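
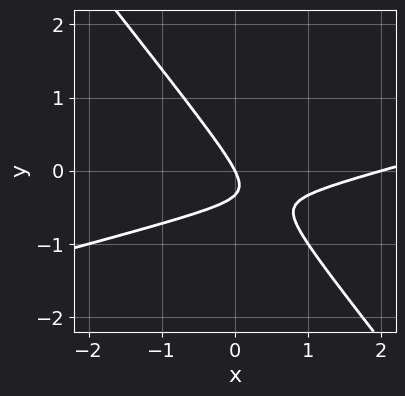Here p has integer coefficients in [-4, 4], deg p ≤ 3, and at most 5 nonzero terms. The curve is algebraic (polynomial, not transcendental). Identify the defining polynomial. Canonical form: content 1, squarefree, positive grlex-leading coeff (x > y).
x^2 - 3*x*y - 3*y^2 - 2*x - y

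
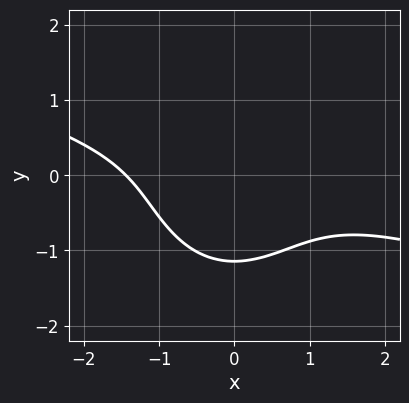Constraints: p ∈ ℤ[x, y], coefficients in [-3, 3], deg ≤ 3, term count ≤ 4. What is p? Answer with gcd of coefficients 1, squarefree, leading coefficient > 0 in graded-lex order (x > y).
x^3 + 3*x^2*y + 2*y^3 + 3

1. The degree is 3 — the shape is more complex than any degree-2 curve.
2. Putting this together gives p.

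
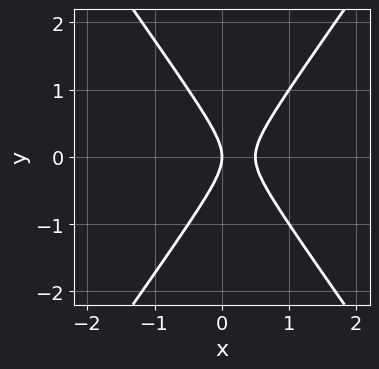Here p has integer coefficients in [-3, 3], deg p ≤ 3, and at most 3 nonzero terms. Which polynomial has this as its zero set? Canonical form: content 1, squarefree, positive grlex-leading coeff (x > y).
The degree is 2 — the shape is more complex than any degree-1 curve.
Symmetries: it's symmetric under y → −y, forcing even powers of y.
Observable constraints: it meets the x-axis at x = 0 (among the integer gridlines); it crosses the y-axis at the gridline y = 0.
Putting this together gives p.

2*x^2 - y^2 - x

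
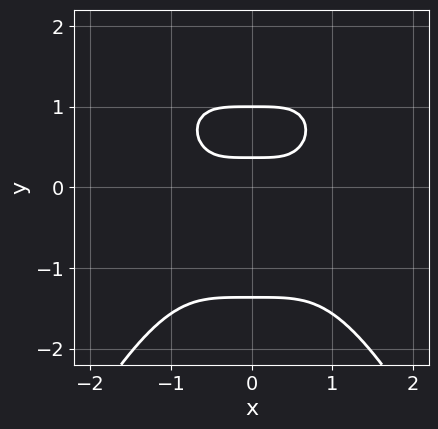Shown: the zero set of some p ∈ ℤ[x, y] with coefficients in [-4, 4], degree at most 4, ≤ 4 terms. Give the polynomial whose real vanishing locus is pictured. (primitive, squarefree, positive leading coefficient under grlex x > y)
2*x^4 + 2*y^3 - 3*y + 1

1. Degree: a generic line meets the curve in up to 4 points, so deg p = 4.
2. Symmetries: mirror symmetry x ↦ −x ⇒ only even powers of x.
3. Reading off the gridlines: the curve avoids every integer x-axis point in the box; it crosses the y-axis at the gridline y = 1.
4. The integer polynomial consistent with all of this is the stated p.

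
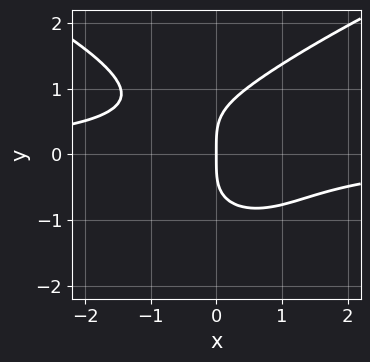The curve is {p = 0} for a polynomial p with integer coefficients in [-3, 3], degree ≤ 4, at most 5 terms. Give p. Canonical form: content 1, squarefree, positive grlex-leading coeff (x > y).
(a) Degree: the shape is more complex than any degree-3 curve, so deg p = 4.
(b) Checking where it meets the axes: one x-axis crossing is at x = 0; it meets the y-axis at y = 0 (among the integer gridlines).
(c) The integer polynomial consistent with all of this is the stated p.

2*y^4 - 3*x^2*y - 3*x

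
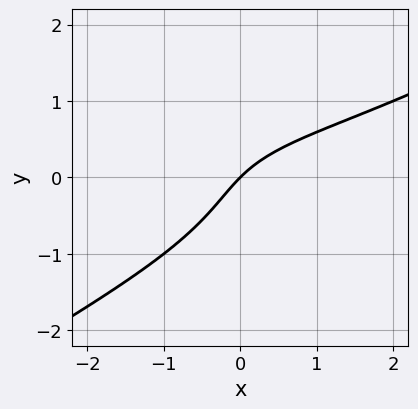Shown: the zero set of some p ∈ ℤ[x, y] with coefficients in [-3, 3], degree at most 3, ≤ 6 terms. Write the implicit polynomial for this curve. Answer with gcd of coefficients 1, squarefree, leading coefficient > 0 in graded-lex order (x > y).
deg p = 3.
From the visible intercepts: it meets the x-axis at x = 0 (among the integer gridlines); it crosses the y-axis at the gridline y = 0.
Putting this together gives p.

x^2*y - 3*y^3 - 2*x*y + 3*x - 3*y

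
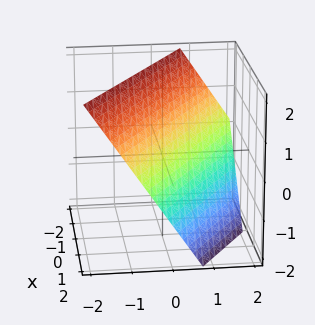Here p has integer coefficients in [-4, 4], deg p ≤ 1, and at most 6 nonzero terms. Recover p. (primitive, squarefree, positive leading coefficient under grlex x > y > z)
2*x + 3*y + 2*z - 2

deg p = 1.
From the axis intercepts and sections: it meets the x-axis at x = 1 (among the integer gridlines); it crosses the z-axis at the gridline z = 1.
These observations pin down the coefficients.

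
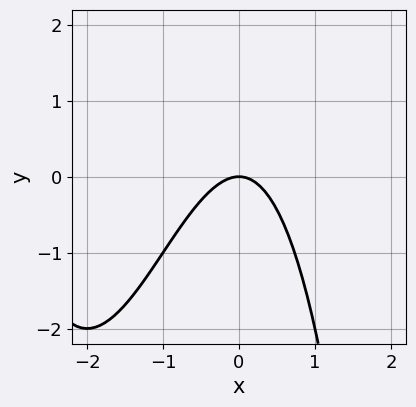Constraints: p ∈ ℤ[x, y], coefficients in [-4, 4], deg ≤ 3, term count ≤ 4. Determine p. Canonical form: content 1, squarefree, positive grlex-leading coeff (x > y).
deg p = 3. No degree-2 curve has this shape.
Against the integer gridlines: one x-axis crossing is at x = 0; one y-axis crossing is at y = 0.
Putting this together gives p.

x^3 + 3*x^2 + 2*y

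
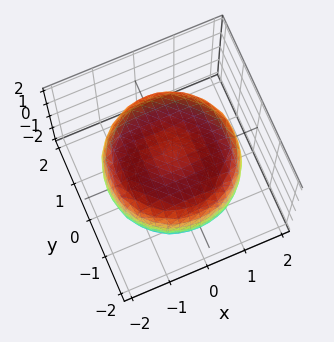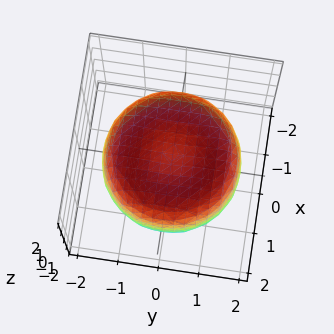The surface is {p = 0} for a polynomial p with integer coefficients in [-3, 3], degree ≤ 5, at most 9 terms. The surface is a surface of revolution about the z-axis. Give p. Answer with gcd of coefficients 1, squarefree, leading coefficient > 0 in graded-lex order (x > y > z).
x^4 + 2*x^2*y^2 + y^4 - 2*x^2 - 2*y^2 + 2*z^2 - 2

The degree is 4 — no degree-3 surface has this shape.
By symmetry, the z-axis is an axis of rotation, so x and y enter only as x² + y².
Against the integer gridlines: a circular section at z = 1 has radius between 1 and 2; the z-axis gridline crossings are at z ∈ {-1, 1}.
Matching integer coefficients to the picture gives p.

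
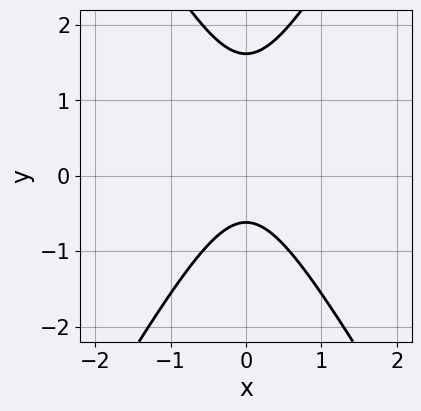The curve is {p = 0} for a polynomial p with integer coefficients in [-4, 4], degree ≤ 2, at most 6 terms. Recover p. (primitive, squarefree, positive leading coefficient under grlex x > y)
3*x^2 - y^2 + y + 1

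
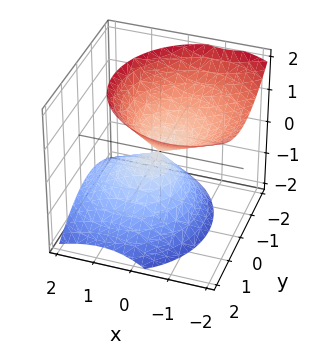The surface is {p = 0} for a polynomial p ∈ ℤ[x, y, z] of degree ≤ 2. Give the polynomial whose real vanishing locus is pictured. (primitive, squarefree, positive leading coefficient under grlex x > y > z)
There are 2 components. Treating them together as one polynomial.
Degree: no degree-1 surface has this shape, so deg p = 2.
From the axis intercepts and sections: it crosses the y-axis at the gridline y = 0; it crosses the x-axis at the gridline x = 0.
Matching integer coefficients to the picture gives p.

x^2 + x*z + y^2 - z^2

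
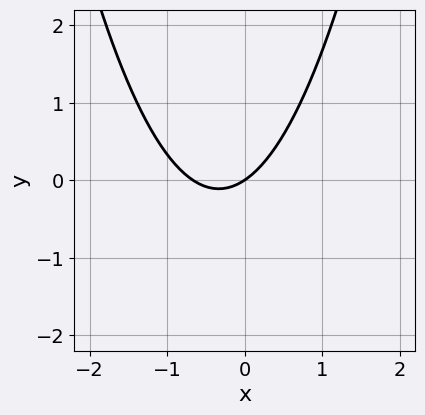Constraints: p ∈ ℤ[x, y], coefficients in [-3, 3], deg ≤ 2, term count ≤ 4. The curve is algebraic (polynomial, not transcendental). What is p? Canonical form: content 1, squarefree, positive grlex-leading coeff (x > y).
3*x^2 + 2*x - 3*y

First, deg p = 2.
Then, from the visible intercepts: it crosses the x-axis at the gridline x = 0; one y-axis crossing is at y = 0.
Finally, solving for integer coefficients yields p as stated.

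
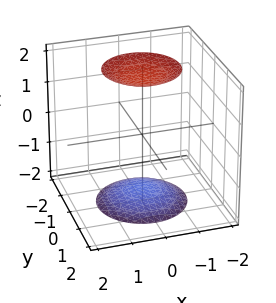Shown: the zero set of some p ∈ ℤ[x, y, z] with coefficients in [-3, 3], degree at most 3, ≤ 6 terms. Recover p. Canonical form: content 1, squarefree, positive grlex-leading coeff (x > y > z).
x^2 + y^2 - z^2 + 3

I count 2 distinct pieces. They look like related sheets of one shape, so recover p as a whole.
The degree is 2 — two sheets facing apart; a quadric.
Symmetries: the z-axis is an axis of rotation, so x and y enter only as x² + y²; it's symmetric under z → −z, forcing even powers of z.
Observable constraints: a circular section at z = 2 has radius exactly 1; the surface avoids every integer x-axis point in the box; it misses every integer gridline on the y-axis.
Together with the visible shape, these determine p as stated.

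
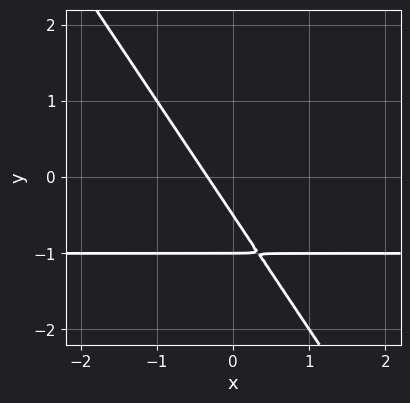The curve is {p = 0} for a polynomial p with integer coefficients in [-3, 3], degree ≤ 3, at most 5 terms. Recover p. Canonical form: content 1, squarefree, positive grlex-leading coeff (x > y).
3*x*y + 2*y^2 + 3*x + 3*y + 1

1. Degree: the shape is more complex than any degree-1 curve, so deg p = 2.
2. Observable constraints: one y-axis crossing is at y = -1.
3. Matching integer coefficients to the picture gives p.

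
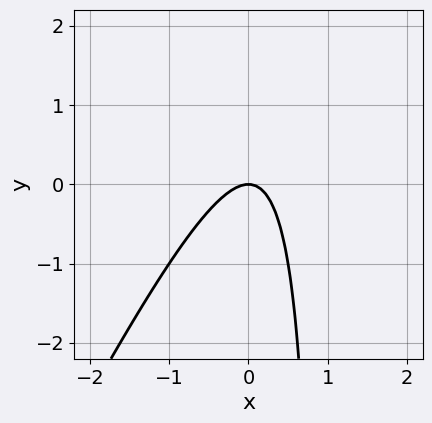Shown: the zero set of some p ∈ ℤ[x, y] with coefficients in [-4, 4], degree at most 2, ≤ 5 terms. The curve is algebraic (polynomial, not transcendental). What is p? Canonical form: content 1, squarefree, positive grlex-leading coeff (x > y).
1. The degree is 2 — a generic line meets the curve in up to 2 points.
2. From the axis intercepts and sections: one x-axis crossing is at x = 0; one y-axis crossing is at y = 0.
3. Solving for integer coefficients yields p as stated.

2*x^2 - x*y + y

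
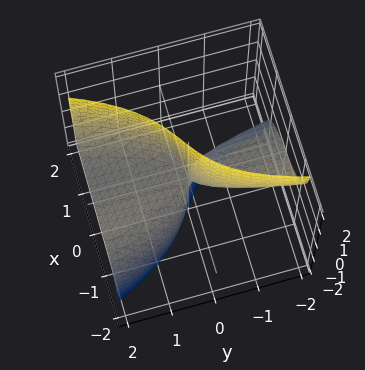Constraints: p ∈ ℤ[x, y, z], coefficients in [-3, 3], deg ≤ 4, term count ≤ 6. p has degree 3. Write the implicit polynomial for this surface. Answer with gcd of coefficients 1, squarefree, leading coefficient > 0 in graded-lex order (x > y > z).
2*x^3 + x*z^2 - x*y - 3*y*z

1. Degree: the shape is more complex than any degree-2 surface, so deg p = 3.
2. From the axis intercepts and sections: one x-axis crossing is at x = 0; every point of the z-axis in the box is on the surface.
3. Solving for integer coefficients yields p as stated. Check: (0, 2, 0) on the y-axis lies on the surface, and p(0, 2, 0) = 0. ✓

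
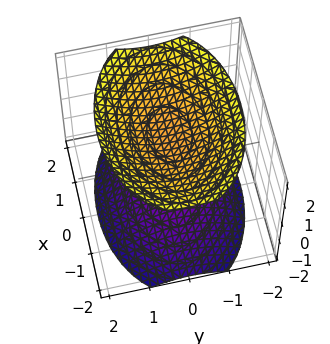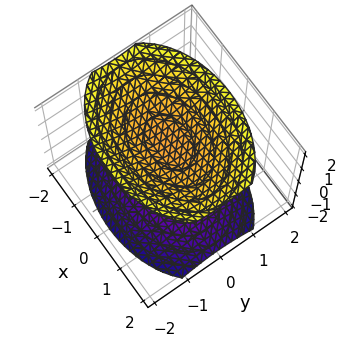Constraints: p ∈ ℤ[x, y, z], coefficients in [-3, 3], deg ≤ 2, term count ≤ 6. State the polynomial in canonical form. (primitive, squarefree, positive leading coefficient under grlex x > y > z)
x^2 + 2*y^2 - 2*z^2 + 3

1. I count 2 distinct pieces. They look like related sheets of one shape, so recover p as a whole.
2. Degree: two separate bowl-shaped sheets opening away from each other; a quadric, so deg p = 2.
3. Symmetries: the z ↦ −z reflection is a symmetry, so z appears only in even powers; the y ↦ −y reflection is a symmetry, so y appears only in even powers; mirror symmetry x ↦ −x ⇒ only even powers of x.
4. From the axis intercepts and sections: the surface avoids every integer y-axis point in the box; no x-intercept at any integer in the box.
5. Together with the visible shape, these determine p as stated.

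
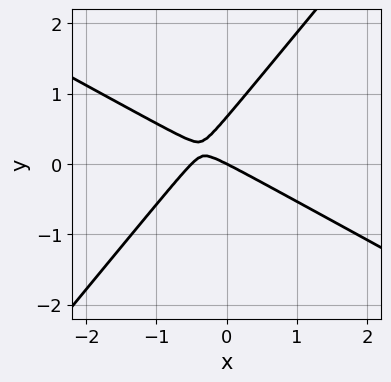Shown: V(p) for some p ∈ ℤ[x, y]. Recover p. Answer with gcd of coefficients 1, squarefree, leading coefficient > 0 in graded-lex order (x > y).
2*x^2 + 2*x*y - 3*y^2 + x + 2*y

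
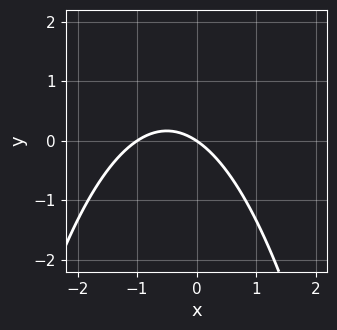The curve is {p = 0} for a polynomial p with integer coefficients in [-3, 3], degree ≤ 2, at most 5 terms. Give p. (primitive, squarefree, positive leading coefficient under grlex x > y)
deg p = 2.
Observable constraints: among the integer gridlines, it crosses the x-axis at x ∈ {-1, 0}; it meets the y-axis at y = 0 (among the integer gridlines).
Solving for integer coefficients yields p as stated.

2*x^2 + 2*x + 3*y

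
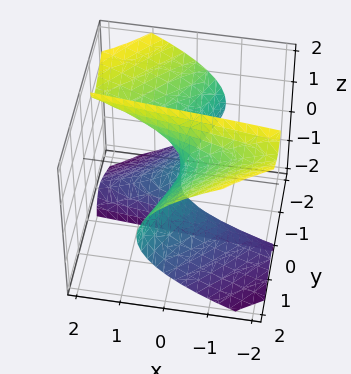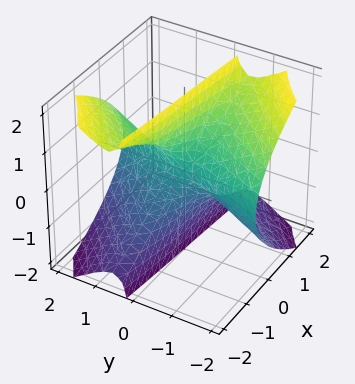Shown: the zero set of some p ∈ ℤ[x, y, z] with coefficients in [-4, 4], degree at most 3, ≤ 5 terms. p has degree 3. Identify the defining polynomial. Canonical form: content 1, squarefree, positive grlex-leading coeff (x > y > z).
1. deg p = 3.
2. From the axis intercepts and sections: the visible z-axis segment lies entirely on the surface; it crosses the y-axis at the gridline y = 0; one x-axis crossing is at x = 0.
3. These observations pin down the coefficients.

3*x*y^2 - y^3 + 3*y*z^2 + x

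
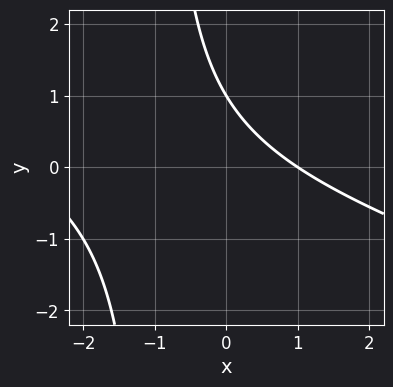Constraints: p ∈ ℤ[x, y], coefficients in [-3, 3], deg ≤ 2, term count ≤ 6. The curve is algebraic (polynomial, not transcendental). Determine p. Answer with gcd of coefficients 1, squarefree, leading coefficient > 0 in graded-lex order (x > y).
x^2 + 3*x*y + 2*x + 3*y - 3

1. deg p = 2. A generic line meets the curve in up to 2 points.
2. Against the integer gridlines: one x-axis crossing is at x = 1; it meets the y-axis at y = 1 (among the integer gridlines).
3. Solving for integer coefficients yields p as stated.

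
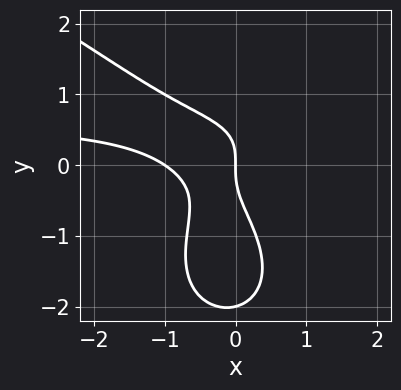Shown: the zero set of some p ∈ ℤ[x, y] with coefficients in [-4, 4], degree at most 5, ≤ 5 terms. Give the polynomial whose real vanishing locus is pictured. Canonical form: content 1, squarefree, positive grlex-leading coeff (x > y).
y^4 - 3*x^2*y + 2*y^3 + 2*x^2 + 2*x

First, the degree is 4 — the shape is more complex than any degree-3 curve.
Then, checking where it meets the axes: the x-axis gridline crossings are at x ∈ {-1, 0}; the y-axis gridline crossings are at y ∈ {-2, 0}.
Finally, these observations pin down the coefficients.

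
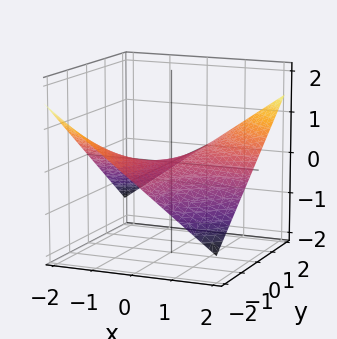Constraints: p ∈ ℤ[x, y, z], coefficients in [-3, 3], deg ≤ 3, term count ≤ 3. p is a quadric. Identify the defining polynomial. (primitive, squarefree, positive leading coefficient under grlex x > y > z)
x*y - 3*z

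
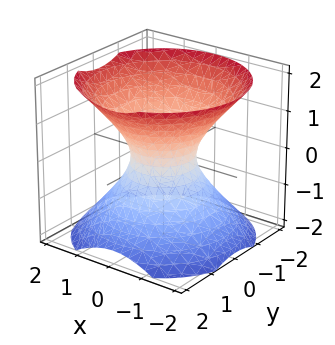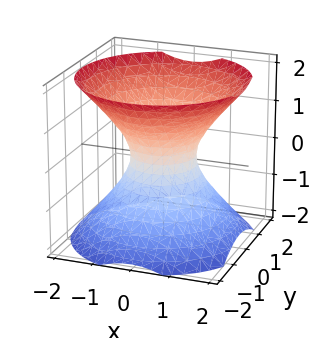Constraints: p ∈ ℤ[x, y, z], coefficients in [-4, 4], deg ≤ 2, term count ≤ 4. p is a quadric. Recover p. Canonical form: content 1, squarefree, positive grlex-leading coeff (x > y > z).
3*x^2 + 3*y^2 - 3*z^2 - 2

The degree is 2 — an hourglass — one-sheet hyperboloid; a quadric.
Symmetries: the surface is invariant under rotation about z: p = q(x² + y², z); mirror symmetry z ↦ −z ⇒ only even powers of z.
From the axis intercepts and sections: a circular section at z = 1 has radius between 1 and 2; it misses every integer gridline on the z-axis.
These observations pin down the coefficients.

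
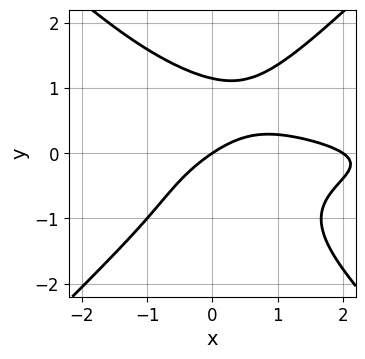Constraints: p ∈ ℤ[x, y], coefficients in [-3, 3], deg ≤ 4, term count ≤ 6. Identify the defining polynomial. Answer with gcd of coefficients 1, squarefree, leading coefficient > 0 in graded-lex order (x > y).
2*x^2*y^2 - 2*y^4 + x^2 - 2*x + 3*y

Degree: a generic line meets the curve in up to 4 points, so deg p = 4.
Checking where it meets the axes: it meets the y-axis at y = 0 (among the integer gridlines); the x-axis gridline crossings are at x ∈ {0, 2}.
Assembling these constraints gives the stated polynomial.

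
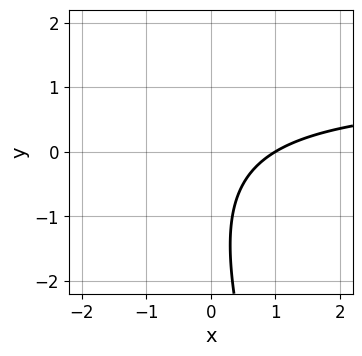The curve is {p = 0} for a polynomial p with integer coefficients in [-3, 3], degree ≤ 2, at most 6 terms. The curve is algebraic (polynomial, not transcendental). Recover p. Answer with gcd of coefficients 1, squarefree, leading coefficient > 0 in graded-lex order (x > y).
3*x*y + y^2 - 3*x + 2*y + 3

First, degree: no degree-1 curve has this shape, so deg p = 2.
Then, checking where it meets the axes: it meets the x-axis at x = 1 (among the integer gridlines); the curve avoids every integer y-axis point in the box.
Finally, matching integer coefficients to the picture gives p.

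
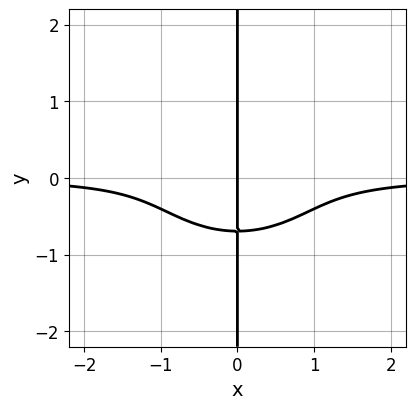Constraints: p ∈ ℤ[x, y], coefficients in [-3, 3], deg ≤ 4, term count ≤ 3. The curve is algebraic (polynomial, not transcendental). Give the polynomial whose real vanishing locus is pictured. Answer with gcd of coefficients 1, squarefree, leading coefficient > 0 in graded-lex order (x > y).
2*x^3*y + 3*x*y^3 + x

1. The degree is 4 — a generic line meets the curve in up to 4 points.
2. From the axis intercepts and sections: one x-axis crossing is at x = 0; the visible y-axis segment lies entirely on the curve.
3. These observations pin down the coefficients.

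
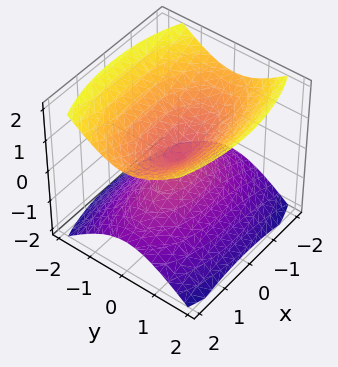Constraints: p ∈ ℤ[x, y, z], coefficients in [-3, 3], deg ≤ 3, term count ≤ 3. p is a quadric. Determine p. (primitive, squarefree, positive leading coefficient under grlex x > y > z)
x^2 + 3*y^2 - 3*z^2

First, there are 2 components. They look like related sheets of one shape, so recover p as a whole.
Next, deg p = 2. Two nappes meeting at a single point; a quadric.
Next, symmetries: mirror symmetry y ↦ −y ⇒ only even powers of y; the z ↦ −z reflection is a symmetry, so z appears only in even powers; mirror symmetry x ↦ −x ⇒ only even powers of x.
Then, checking where it meets the axes: it crosses the x-axis at the gridline x = 0; it meets the y-axis at y = 0 (among the integer gridlines); it meets the z-axis at z = 0 (among the integer gridlines).
Finally, the integer polynomial consistent with all of this is the stated p.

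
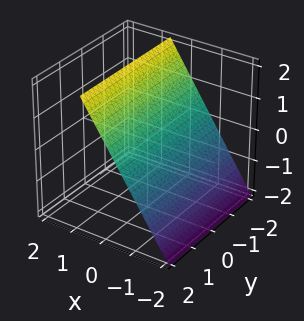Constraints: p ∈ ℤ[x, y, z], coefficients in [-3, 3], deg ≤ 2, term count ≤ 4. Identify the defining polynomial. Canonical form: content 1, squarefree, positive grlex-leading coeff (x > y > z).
(a) deg p = 1. Every cross-section is a straight line — this is a plane.
(b) Reading off the gridlines: no y-intercept at any integer in the box; one z-axis crossing is at z = 1.
(c) These observations pin down the coefficients.

3*x - 2*z + 2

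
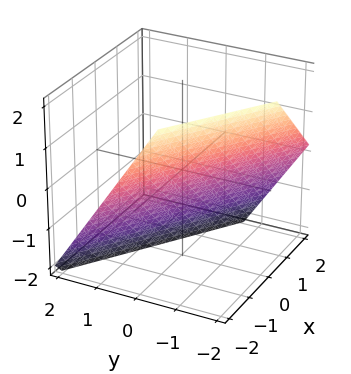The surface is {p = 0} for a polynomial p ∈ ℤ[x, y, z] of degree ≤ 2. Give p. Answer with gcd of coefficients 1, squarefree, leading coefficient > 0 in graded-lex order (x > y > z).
2*x + 3*y + 2*z + 2

(a) The degree is 1 — the surface is flat (a plane).
(b) Against the integer gridlines: one z-axis crossing is at z = -1; one x-axis crossing is at x = -1.
(c) Putting this together gives p.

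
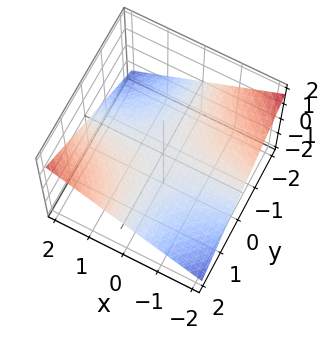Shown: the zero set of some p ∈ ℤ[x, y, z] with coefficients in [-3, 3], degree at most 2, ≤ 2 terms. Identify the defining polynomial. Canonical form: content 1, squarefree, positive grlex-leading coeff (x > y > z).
First, the degree is 2 — a hyperbolic paraboloid; a quadric.
Then, from the visible intercepts: every point of the x-axis in the box is on the surface; one z-axis crossing is at z = 0; every point of the y-axis in the box is on the surface.
Finally, fitting integer coefficients to these (and the overall shape) gives p.

x*y - 3*z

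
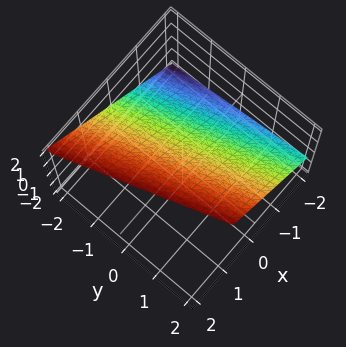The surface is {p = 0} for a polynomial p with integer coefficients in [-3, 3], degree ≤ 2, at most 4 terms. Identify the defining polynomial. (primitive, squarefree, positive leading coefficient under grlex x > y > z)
3*x + y - 3*z + 2

Degree: the surface is flat (a plane), so deg p = 1.
Reading off the gridlines: one y-axis crossing is at y = -2.
These observations pin down the coefficients.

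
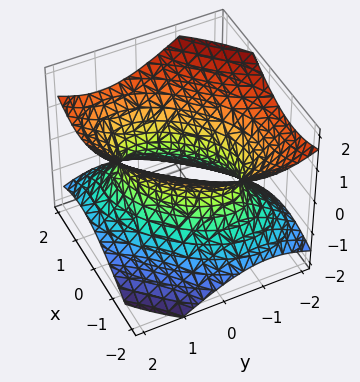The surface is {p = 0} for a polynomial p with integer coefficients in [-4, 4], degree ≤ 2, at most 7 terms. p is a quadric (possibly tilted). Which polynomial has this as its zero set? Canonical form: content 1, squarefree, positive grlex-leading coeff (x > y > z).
1. The degree is 2 — no degree-1 surface has this shape.
2. Reading off the gridlines: among the integer gridlines, it crosses the x-axis at x ∈ {-1, 1}; among the integer gridlines, it crosses the y-axis at y ∈ {-1, 1}; it misses every integer gridline on the z-axis.
3. Assembling these constraints gives the stated polynomial.

2*x^2 - 2*x*y + 2*y^2 - 3*z^2 - 2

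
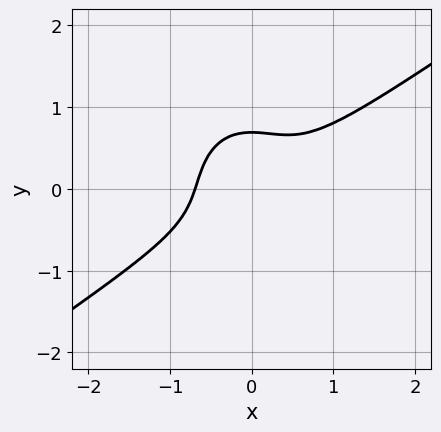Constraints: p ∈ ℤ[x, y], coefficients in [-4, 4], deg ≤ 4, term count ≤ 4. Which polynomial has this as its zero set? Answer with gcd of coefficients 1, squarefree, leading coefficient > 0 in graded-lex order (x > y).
3*x^3 - 3*x^2*y - 3*y^3 + 1

(a) Degree: no degree-2 curve has this shape, so deg p = 3.
(b) Solving for integer coefficients yields p as stated.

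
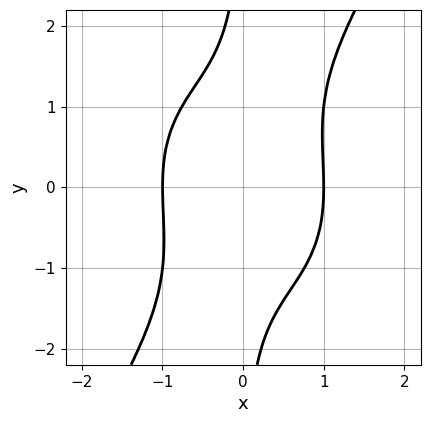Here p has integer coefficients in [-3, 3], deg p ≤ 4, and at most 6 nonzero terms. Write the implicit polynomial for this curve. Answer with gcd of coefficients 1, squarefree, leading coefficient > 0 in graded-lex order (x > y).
Degree: the shape is more complex than any degree-3 curve, so deg p = 4.
Observable constraints: no y-intercept at any integer in the box; among the integer gridlines, it crosses the x-axis at x ∈ {-1, 1}.
Fitting integer coefficients to these (and the overall shape) gives p.

2*x^4 + x^2*y^2 - x*y^3 - 2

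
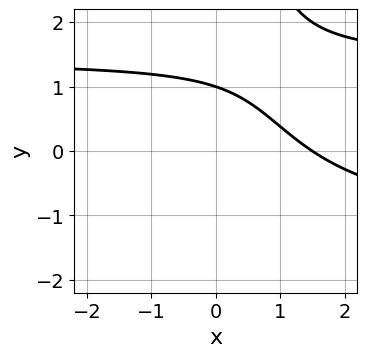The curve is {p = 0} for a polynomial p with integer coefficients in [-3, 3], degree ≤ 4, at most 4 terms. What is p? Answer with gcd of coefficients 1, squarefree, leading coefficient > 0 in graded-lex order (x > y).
(a) Degree: the shape is more complex than any degree-2 curve, so deg p = 3.
(b) Observable constraints: it crosses the y-axis at the gridline y = 1.
(c) Putting this together gives p.

x*y^2 - 2*x - 3*y + 3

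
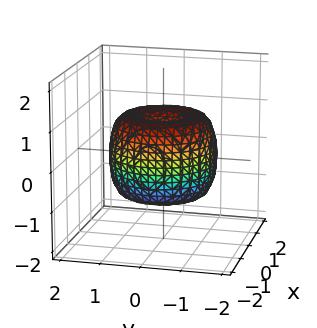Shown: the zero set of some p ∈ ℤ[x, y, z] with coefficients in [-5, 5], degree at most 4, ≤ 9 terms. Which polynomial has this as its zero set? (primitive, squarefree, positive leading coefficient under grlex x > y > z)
1. The degree is 4 — a generic line meets the surface in up to 4 points.
2. Symmetries: rotational symmetry about the z-axis ⇒ p depends on x, y only through x² + y².
3. Checking where it meets the axes: a circular section at z = 1 has radius between 0 and 1.
4. Putting this together gives p.

2*x^4 + 4*x^2*y^2 + 2*y^4 - 3*x^2 - 3*y^2 + 2*z^2 - 1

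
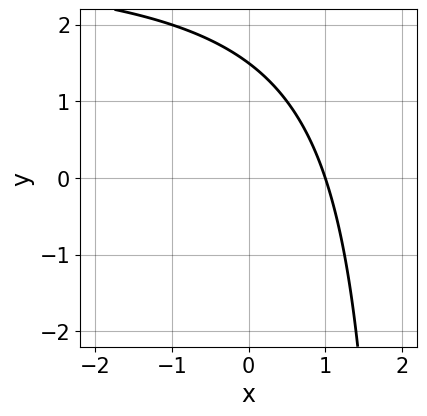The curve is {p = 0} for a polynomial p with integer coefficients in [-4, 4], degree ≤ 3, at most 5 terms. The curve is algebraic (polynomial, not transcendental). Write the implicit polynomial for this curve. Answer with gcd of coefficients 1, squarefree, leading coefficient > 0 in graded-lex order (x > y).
deg p = 2. No degree-1 curve has this shape.
Observable constraints: it meets the x-axis at x = 1 (among the integer gridlines).
The integer polynomial consistent with all of this is the stated p.

x*y - 3*x - 2*y + 3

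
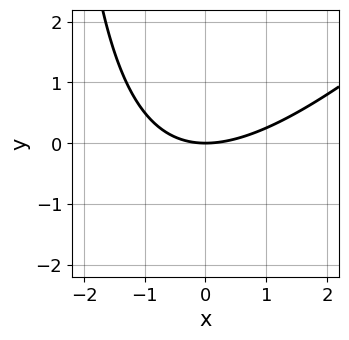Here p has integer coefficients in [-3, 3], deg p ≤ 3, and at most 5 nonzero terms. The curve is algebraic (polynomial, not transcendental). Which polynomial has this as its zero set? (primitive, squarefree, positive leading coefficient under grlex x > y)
x^2 - x*y - 3*y

First, degree: the shape is more complex than any degree-1 curve, so deg p = 2.
Next, from the visible intercepts: it meets the x-axis at x = 0 (among the integer gridlines); it meets the y-axis at y = 0 (among the integer gridlines).
Finally, together with the visible shape, these determine p as stated.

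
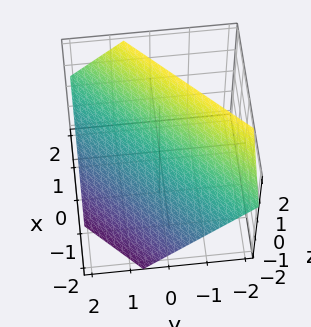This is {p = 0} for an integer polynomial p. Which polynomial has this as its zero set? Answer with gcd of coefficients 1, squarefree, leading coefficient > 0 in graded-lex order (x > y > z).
3*x - 3*y - 3*z + 2

The degree is 1 — every cross-section is a straight line — this is a plane.
Putting this together gives p.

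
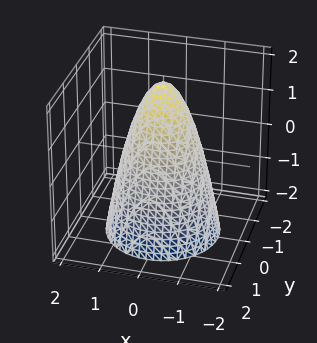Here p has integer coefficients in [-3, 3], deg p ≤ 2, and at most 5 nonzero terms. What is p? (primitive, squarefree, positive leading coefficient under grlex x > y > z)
Degree: the shape is more complex than any degree-1 surface, so deg p = 2.
Symmetry: the surface is invariant under rotation about z: p = q(x² + y², z).
From the axis intercepts and sections: among the integer gridlines, it crosses the x-axis at x ∈ {-1, 1}; among the integer gridlines, it crosses the y-axis at y ∈ {-1, 1}; a circular section at z = -1 has radius between 1 and 2.
Matching integer coefficients to the picture gives p. Check: (0, 0, 2) on the z-axis lies on the surface, and p(0, 0, 2) = 0. ✓

2*x^2 + 2*y^2 + z - 2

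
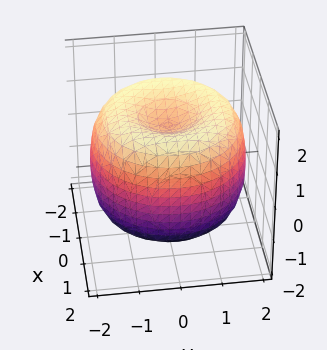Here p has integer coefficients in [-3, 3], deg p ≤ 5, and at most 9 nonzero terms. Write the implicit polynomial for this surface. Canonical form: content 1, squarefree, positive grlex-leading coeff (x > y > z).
First, the degree is 4 — the shape is more complex than any degree-3 surface.
Then, symmetry: every cross-section ⟂ z is a circle, so x, y appear only via x² + y².
Next, from the visible intercepts: the z-axis gridline crossings are at z ∈ {-1, 1}; a circular section at z = -1 has radius between 1 and 2.
Finally, putting this together gives p.

x^4 + 2*x^2*y^2 + y^4 - 3*x^2 - 3*y^2 + 2*z^2 - 2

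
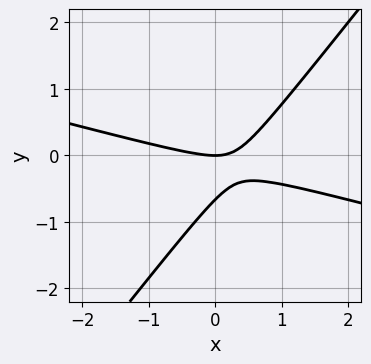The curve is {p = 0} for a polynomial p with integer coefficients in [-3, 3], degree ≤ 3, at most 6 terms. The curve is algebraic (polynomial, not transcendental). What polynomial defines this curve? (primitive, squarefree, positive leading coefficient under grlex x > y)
First, the degree is 2 — a generic line meets the curve in up to 2 points.
Then, checking where it meets the axes: one y-axis crossing is at y = 0; one x-axis crossing is at x = 0.
Finally, putting this together gives p.

x^2 + 3*x*y - 3*y^2 - 2*y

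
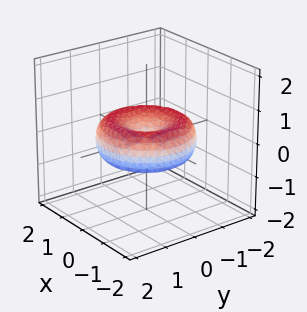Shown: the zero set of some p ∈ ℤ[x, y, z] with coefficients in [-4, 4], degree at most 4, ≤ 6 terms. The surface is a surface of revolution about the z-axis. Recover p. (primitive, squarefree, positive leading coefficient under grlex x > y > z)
x^4 + 2*x^2*y^2 + y^4 - 2*x^2 - 2*y^2 + 3*z^2

(a) deg p = 4.
(b) Symmetry: the surface is invariant under rotation about z: p = q(x² + y², z).
(c) Checking where it meets the axes: it crosses the y-axis at the gridline y = 0; a circular section at z = 0 has radius between 1 and 2.
(d) Solving for integer coefficients yields p as stated.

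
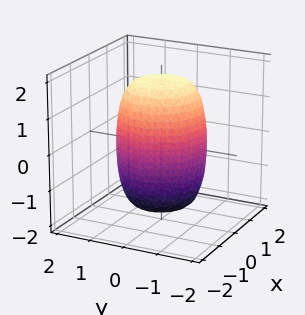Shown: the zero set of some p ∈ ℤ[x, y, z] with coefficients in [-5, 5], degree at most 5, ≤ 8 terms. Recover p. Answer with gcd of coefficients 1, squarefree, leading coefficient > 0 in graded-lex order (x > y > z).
2*x^4 + 4*x^2*y^2 + 2*y^4 - x^2 - y^2 + z^2 - 3

(a) The degree is 4 — a generic line meets the surface in up to 4 points.
(b) Symmetry: the z-axis is an axis of rotation, so x and y enter only as x² + y².
(c) From the axis intercepts and sections: a circular section at z = 1 has radius between 1 and 2.
(d) Putting this together gives p.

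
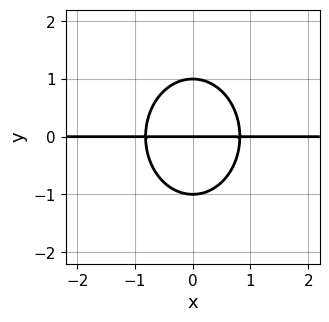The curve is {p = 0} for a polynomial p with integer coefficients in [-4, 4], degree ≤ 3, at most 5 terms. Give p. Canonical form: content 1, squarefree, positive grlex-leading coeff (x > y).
3*x^2*y + 2*y^3 - 2*y

1. Degree: the shape is more complex than any degree-2 curve, so deg p = 3.
2. Symmetries: the x ↦ −x reflection is a symmetry, so x appears only in even powers.
3. Checking where it meets the axes: among the integer gridlines, it crosses the y-axis at y ∈ {-1, 0, 1}; every point of the x-axis in the box is on the curve.
4. Solving for integer coefficients yields p as stated.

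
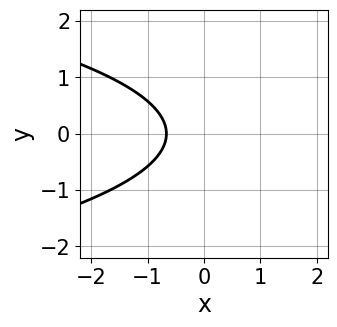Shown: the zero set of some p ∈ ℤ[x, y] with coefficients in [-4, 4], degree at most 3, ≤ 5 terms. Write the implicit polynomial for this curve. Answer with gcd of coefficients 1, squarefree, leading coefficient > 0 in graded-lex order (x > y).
1. deg p = 2. No degree-1 curve has this shape.
2. Symmetries: mirror symmetry y ↦ −y ⇒ only even powers of y.
3. Reading off the gridlines: no y-intercept at any integer in the box.
4. Assembling these constraints gives the stated polynomial.

3*y^2 + 3*x + 2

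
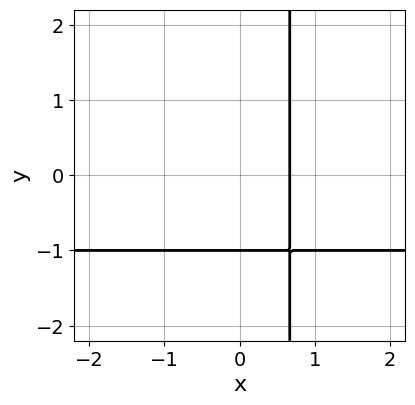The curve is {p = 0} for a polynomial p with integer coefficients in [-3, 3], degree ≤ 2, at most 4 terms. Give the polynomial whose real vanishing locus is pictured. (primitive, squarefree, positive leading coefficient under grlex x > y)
3*x*y + 3*x - 2*y - 2

First, the degree is 2 — no degree-1 curve has this shape.
Then, against the integer gridlines: it crosses the y-axis at the gridline y = -1.
Finally, matching integer coefficients to the picture gives p.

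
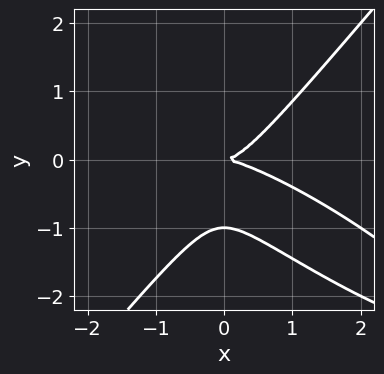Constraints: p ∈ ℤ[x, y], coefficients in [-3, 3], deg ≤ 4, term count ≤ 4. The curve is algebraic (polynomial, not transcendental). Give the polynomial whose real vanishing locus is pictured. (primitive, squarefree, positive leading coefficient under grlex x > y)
x^3 + 2*x^2*y - 2*y^3 - 2*y^2

(a) deg p = 3.
(b) Against the integer gridlines: among the integer gridlines, it crosses the y-axis at y ∈ {-1, 0}; one x-axis crossing is at x = 0.
(c) Solving for integer coefficients yields p as stated.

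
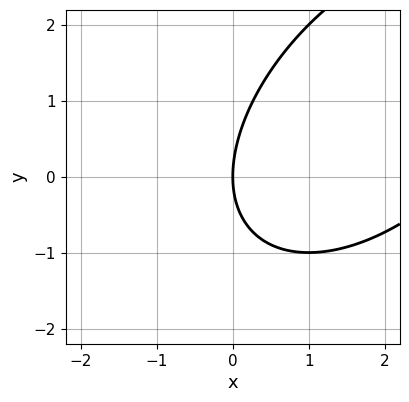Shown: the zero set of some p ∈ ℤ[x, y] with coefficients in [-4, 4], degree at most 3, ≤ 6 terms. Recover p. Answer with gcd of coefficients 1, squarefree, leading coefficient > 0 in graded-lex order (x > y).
deg p = 2. The shape is more complex than any degree-1 curve.
Against the integer gridlines: it meets the x-axis at x = 0 (among the integer gridlines); it crosses the y-axis at the gridline y = 0.
Matching integer coefficients to the picture gives p.

x^2 - x*y + y^2 - 3*x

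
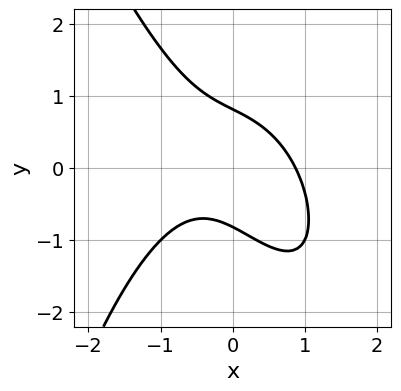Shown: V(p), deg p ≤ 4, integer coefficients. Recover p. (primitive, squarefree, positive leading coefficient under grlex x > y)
3*x^3 + x^2*y + 3*x*y + 3*y^2 - 2

(a) Degree: a generic line meets the curve in up to 3 points, so deg p = 3.
(b) Matching integer coefficients to the picture gives p.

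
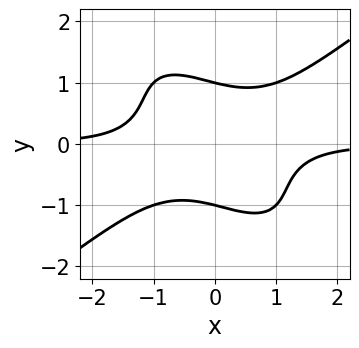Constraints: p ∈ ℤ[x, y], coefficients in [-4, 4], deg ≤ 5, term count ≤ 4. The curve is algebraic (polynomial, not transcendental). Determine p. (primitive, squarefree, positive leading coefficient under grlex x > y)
deg p = 4. The shape is more complex than any degree-3 curve.
Checking where it meets the axes: among the integer gridlines, it crosses the y-axis at y ∈ {-1, 1}; the curve avoids every integer x-axis point in the box.
Putting this together gives p.

x^3*y - x*y^3 - y^4 + 1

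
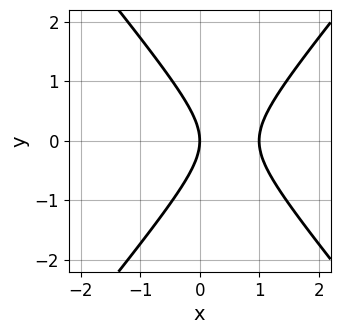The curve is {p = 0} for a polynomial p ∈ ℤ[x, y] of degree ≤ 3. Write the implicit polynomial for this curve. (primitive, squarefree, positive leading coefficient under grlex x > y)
3*x^2 - 2*y^2 - 3*x

The degree is 2 — the shape is more complex than any degree-1 curve.
Symmetries: it's symmetric under y → −y, forcing even powers of y.
Against the integer gridlines: it meets the y-axis at y = 0 (among the integer gridlines); the x-axis gridline crossings are at x ∈ {0, 1}.
The integer polynomial consistent with all of this is the stated p.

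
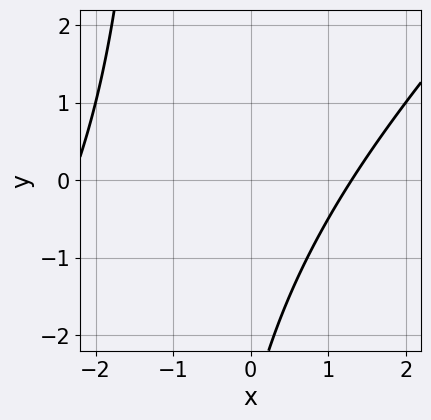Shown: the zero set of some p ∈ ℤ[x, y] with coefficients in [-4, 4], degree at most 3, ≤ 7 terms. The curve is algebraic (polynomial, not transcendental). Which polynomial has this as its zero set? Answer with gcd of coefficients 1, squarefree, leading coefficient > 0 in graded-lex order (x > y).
x^2 - x*y + x - y - 3

(a) deg p = 2.
(b) Reading off the gridlines: the curve avoids every integer y-axis point in the box.
(c) These observations pin down the coefficients.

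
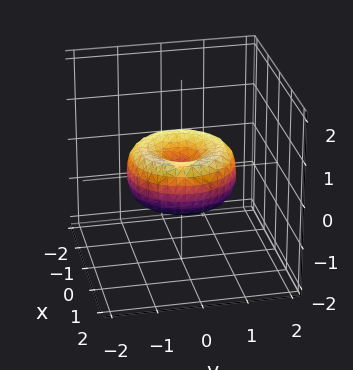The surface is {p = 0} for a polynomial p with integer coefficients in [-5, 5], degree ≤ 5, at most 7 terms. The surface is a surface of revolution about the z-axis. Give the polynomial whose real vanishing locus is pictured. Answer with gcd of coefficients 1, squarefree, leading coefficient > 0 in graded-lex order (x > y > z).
First, the degree is 4 — no degree-3 surface has this shape.
Next, symmetry: the surface is invariant under rotation about z: p = q(x² + y², z).
Then, from the axis intercepts and sections: it meets the x-axis at x = 0 (among the integer gridlines); it meets the z-axis at z = 0 (among the integer gridlines).
Finally, matching integer coefficients to the picture gives p.

2*x^4 + 4*x^2*y^2 + 2*y^4 - 3*x^2 - 3*y^2 + 3*z^2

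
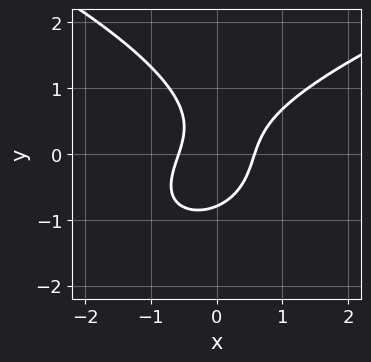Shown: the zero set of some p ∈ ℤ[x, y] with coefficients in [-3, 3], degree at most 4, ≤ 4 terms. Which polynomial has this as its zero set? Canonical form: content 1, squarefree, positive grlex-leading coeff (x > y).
First, degree: a generic line meets the curve in up to 3 points, so deg p = 3.
Finally, matching integer coefficients to the picture gives p.

2*y^3 - 3*x^2 + 2*x*y + 1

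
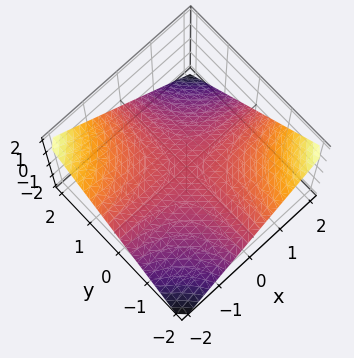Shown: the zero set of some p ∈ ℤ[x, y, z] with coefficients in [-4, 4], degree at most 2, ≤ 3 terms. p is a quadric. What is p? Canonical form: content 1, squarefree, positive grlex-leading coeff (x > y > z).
First, degree: a hyperbolic paraboloid; a quadric, so deg p = 2.
Then, from the visible intercepts: it meets the z-axis at z = 0 (among the integer gridlines); every point of the y-axis in the box is on the surface; every point of the x-axis in the box is on the surface.
Finally, fitting integer coefficients to these (and the overall shape) gives p.

x*y + 2*z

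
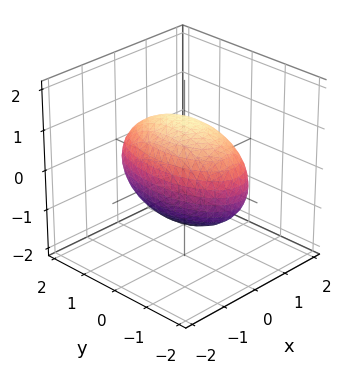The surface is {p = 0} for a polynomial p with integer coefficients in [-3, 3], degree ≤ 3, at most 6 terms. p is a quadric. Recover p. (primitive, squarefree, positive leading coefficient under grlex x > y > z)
First, degree: a closed, bounded, convex surface; a quadric, so deg p = 2.
Next, symmetries: it's symmetric under y → −y, forcing even powers of y; the x ↦ −x reflection is a symmetry, so x appears only in even powers; the z ↦ −z reflection is a symmetry, so z appears only in even powers.
Then, checking where it meets the axes: among the integer gridlines, it crosses the x-axis at x ∈ {-1, 1}.
Finally, putting this together gives p.

3*x^2 + y^2 + 2*z^2 - 3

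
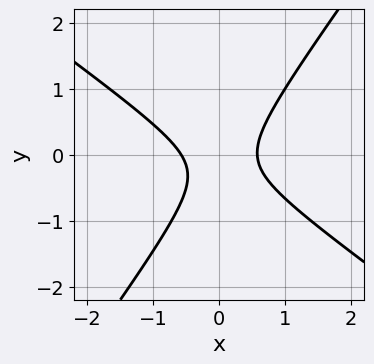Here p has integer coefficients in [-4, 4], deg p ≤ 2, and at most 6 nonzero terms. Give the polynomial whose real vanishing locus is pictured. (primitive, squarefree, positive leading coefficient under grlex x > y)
3*x^2 + 2*x*y - 3*y^2 - y - 1

First, the degree is 2 — no degree-1 curve has this shape.
Then, checking where it meets the axes: the curve avoids every integer y-axis point in the box.
Finally, solving for integer coefficients yields p as stated.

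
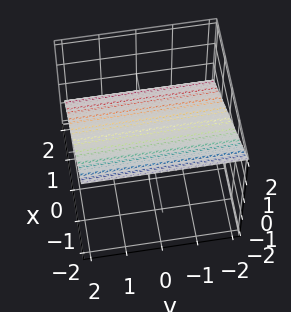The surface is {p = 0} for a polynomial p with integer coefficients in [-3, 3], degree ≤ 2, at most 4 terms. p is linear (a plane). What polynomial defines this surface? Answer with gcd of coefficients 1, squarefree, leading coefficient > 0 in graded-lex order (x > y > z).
2*x + 3*z - 2

(a) The degree is 1 — every cross-section is a straight line — this is a plane.
(b) Reading off the gridlines: it crosses the x-axis at the gridline x = 1; it misses every integer gridline on the y-axis.
(c) Fitting integer coefficients to these (and the overall shape) gives p.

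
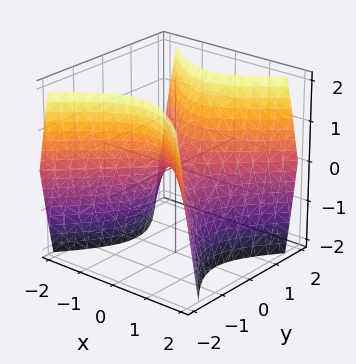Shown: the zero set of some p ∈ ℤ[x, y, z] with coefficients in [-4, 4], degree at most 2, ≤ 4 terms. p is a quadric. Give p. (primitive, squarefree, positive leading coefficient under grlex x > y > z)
First, degree: a hyperbolic paraboloid; a quadric, so deg p = 2.
Next, symmetries: the x ↦ −x reflection is a symmetry, so x appears only in even powers; mirror symmetry y ↦ −y ⇒ only even powers of y.
Next, observable constraints: it meets the x-axis at x = 0 (among the integer gridlines); it crosses the z-axis at the gridline z = 0; one y-axis crossing is at y = 0.
Finally, solving for integer coefficients yields p as stated.

3*x^2 - 3*y^2 + 2*z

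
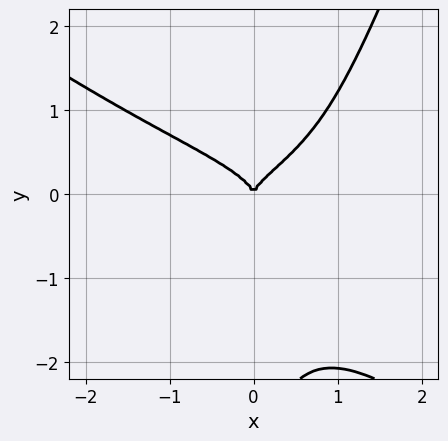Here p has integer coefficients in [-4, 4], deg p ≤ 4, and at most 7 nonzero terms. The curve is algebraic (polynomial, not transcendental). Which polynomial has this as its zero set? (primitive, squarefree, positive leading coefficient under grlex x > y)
2*x^2*y^2 + 2*x*y^3 - y^4 - 3*y^3 + x^2

First, deg p = 4.
Then, reading off the gridlines: it crosses the y-axis at the gridline y = 0; it meets the x-axis at x = 0 (among the integer gridlines).
Finally, together with the visible shape, these determine p as stated.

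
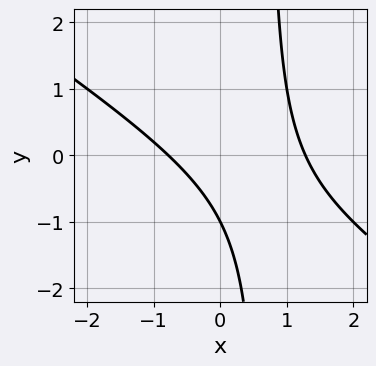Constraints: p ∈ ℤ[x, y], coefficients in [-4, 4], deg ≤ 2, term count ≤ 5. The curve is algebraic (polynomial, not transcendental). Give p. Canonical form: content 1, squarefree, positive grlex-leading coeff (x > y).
deg p = 2.
Against the integer gridlines: one y-axis crossing is at y = -1.
Assembling these constraints gives the stated polynomial.

2*x^2 + 3*x*y - x - 2*y - 2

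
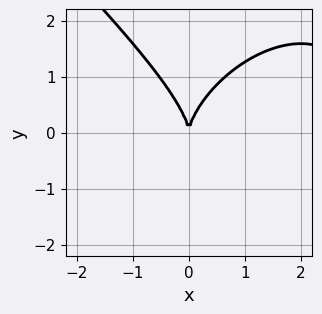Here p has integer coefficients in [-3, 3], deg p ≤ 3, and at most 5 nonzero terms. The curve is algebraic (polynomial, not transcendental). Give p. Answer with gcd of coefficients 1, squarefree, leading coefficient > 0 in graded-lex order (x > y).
First, the degree is 3 — a generic line meets the curve in up to 3 points.
Next, reading off the gridlines: it meets the x-axis at x = 0 (among the integer gridlines); one y-axis crossing is at y = 0.
Finally, putting this together gives p.

x^3 + y^3 - 3*x^2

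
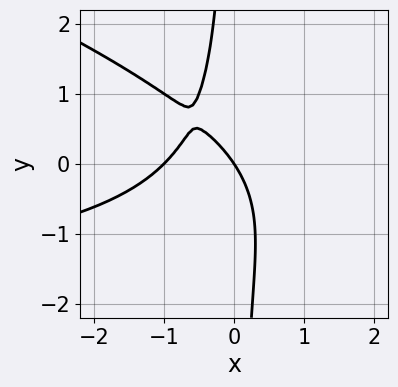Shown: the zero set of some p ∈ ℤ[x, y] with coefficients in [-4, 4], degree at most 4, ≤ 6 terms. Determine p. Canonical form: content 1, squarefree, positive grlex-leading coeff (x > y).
x^2*y + 3*x*y^2 + 3*x^2 + 3*x + 2*y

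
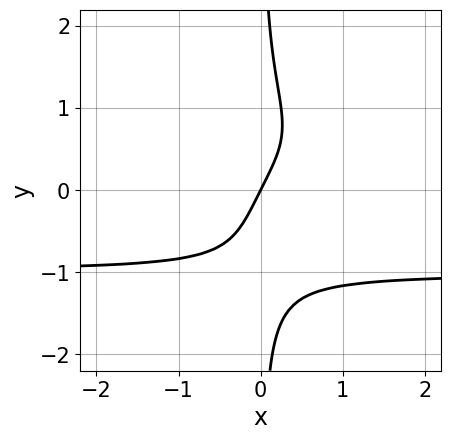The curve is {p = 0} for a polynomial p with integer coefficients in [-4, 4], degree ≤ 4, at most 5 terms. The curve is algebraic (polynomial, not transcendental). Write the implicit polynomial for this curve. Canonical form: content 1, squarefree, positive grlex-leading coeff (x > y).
1. The degree is 4 — no degree-3 curve has this shape.
2. Reading off the gridlines: one x-axis crossing is at x = 0; it crosses the y-axis at the gridline y = 0.
3. Solving for integer coefficients yields p as stated.

2*x*y^3 + 2*x - y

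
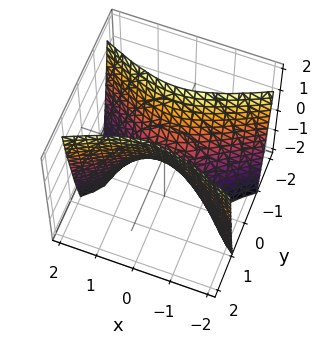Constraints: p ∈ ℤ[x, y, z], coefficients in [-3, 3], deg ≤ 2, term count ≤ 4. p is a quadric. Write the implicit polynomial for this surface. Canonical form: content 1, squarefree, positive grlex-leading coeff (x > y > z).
x^2 - 3*y^2 + z

(a) deg p = 2. A saddle surface; a quadric.
(b) Symmetries: the x ↦ −x reflection is a symmetry, so x appears only in even powers; the y ↦ −y reflection is a symmetry, so y appears only in even powers.
(c) Observable constraints: one x-axis crossing is at x = 0; one z-axis crossing is at z = 0.
(d) Matching integer coefficients to the picture gives p.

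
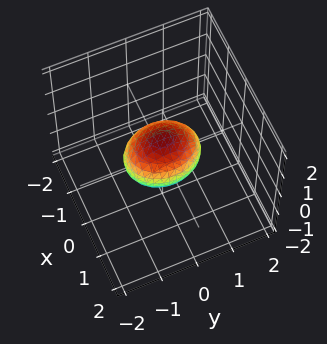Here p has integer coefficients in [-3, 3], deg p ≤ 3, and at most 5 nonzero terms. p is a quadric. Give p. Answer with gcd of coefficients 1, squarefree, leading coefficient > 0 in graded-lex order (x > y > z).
3*x^2 + 2*y^2 + 3*z^2 - 2

First, deg p = 2. Bounded and convex; a quadric.
Then, symmetries: the x ↦ −x reflection is a symmetry, so x appears only in even powers; it's symmetric under y → −y, forcing even powers of y; it's symmetric under z → −z, forcing even powers of z.
Next, reading off the gridlines: the y-axis gridline crossings are at y ∈ {-1, 1}.
Finally, assembling these constraints gives the stated polynomial.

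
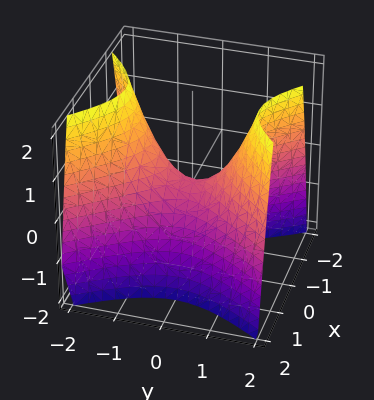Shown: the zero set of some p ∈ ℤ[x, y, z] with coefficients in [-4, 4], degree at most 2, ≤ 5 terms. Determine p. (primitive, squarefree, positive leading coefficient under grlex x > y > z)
(a) Degree: a saddle surface; a quadric, so deg p = 2.
(b) Symmetries: mirror symmetry x ↦ −x ⇒ only even powers of x; it's symmetric under y → −y, forcing even powers of y.
(c) Observable constraints: one y-axis crossing is at y = 0; it meets the z-axis at z = 0 (among the integer gridlines); it meets the x-axis at x = 0 (among the integer gridlines).
(d) The integer polynomial consistent with all of this is the stated p.

3*x^2 - 2*y^2 + 2*z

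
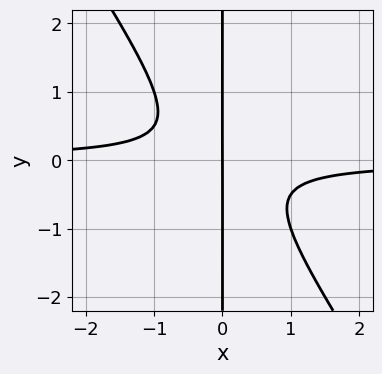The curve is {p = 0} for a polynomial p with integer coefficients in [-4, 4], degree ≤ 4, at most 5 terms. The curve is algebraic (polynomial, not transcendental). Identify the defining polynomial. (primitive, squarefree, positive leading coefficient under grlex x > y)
(a) deg p = 3. The shape is more complex than any degree-2 curve.
(b) From the axis intercepts and sections: every point of the y-axis in the box is on the curve; it meets the x-axis at x = 0 (among the integer gridlines).
(c) Assembling these constraints gives the stated polynomial.

3*x^2*y + 2*x*y^2 + x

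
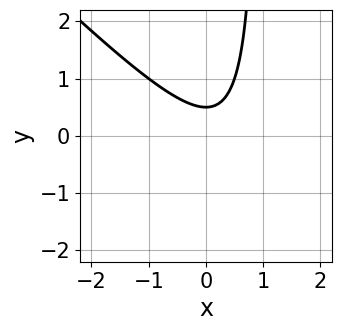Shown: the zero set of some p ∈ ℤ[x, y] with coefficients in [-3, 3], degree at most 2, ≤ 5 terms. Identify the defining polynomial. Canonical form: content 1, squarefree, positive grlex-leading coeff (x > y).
2*x^2 + 2*x*y - x - 2*y + 1

1. The degree is 2 — the shape is more complex than any degree-1 curve.
2. Observable constraints: it misses every integer gridline on the x-axis.
3. Solving for integer coefficients yields p as stated.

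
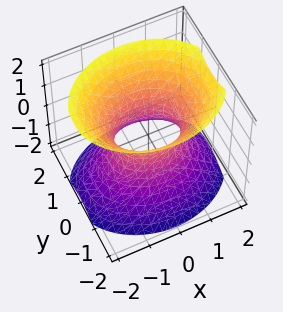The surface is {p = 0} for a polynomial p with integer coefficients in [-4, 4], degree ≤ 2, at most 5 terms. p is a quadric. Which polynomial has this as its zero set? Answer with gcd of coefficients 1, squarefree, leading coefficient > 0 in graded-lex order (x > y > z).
2*x^2 + 3*y^2 - 2*z^2 - 2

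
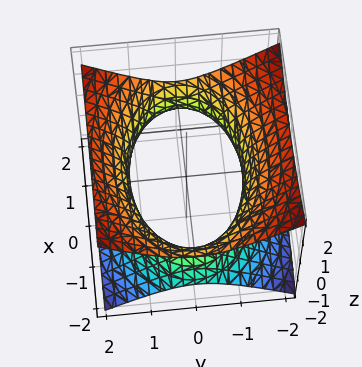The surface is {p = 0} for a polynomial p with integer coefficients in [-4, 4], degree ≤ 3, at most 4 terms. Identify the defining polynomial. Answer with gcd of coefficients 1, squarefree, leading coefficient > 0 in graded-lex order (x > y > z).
First, deg p = 2. One connected sheet with a waist; a quadric.
Next, symmetries: the y ↦ −y reflection is a symmetry, so y appears only in even powers; the z ↦ −z reflection is a symmetry, so z appears only in even powers; the x ↦ −x reflection is a symmetry, so x appears only in even powers.
Then, from the axis intercepts and sections: no z-intercept at any integer in the box.
Finally, together with the visible shape, these determine p as stated.

x^2 + 2*y^2 - 3*z^2 - 3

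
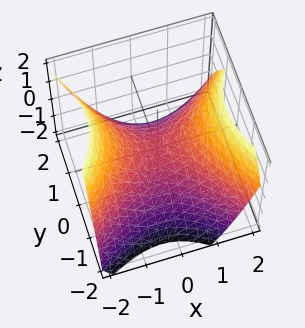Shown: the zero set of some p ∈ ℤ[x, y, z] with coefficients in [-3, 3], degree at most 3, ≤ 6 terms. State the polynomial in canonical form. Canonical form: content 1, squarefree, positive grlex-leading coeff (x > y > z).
1. Degree: the shape is more complex than any degree-1 surface, so deg p = 2.
2. From the axis intercepts and sections: it crosses the y-axis at the gridline y = 0; it meets the z-axis at z = 0 (among the integer gridlines).
3. These observations pin down the coefficients.

2*x^2 - x*y - 2*y^2 - 3*z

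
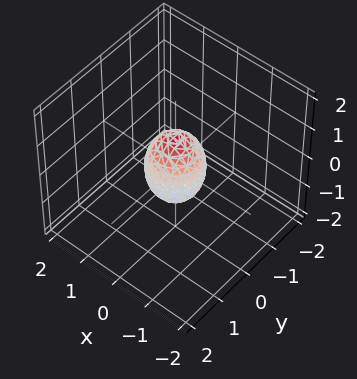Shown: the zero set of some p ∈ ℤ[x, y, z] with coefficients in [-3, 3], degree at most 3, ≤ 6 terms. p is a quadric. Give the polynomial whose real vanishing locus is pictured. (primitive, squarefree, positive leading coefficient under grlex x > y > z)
2*x^2 + 2*y^2 + z^2 - 1

First, degree: a closed, bounded, convex surface; a quadric, so deg p = 2.
Then, symmetries: mirror symmetry z ↦ −z ⇒ only even powers of z; the z-axis is an axis of rotation, so x and y enter only as x² + y².
Then, from the axis intercepts and sections: the z-axis gridline crossings are at z ∈ {-1, 1}; a circular section at z = 0 has radius between 0 and 1.
Finally, assembling these constraints gives the stated polynomial.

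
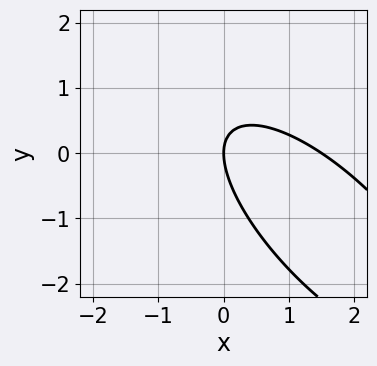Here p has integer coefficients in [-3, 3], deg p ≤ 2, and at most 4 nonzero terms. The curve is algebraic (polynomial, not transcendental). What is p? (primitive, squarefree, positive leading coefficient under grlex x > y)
2*x^2 + 3*x*y + 2*y^2 - 3*x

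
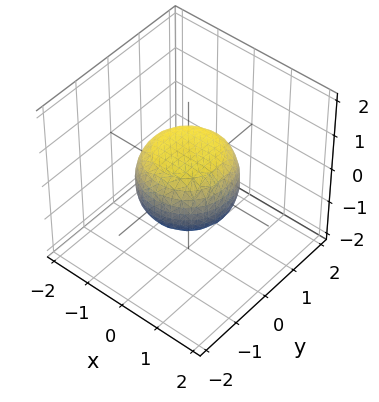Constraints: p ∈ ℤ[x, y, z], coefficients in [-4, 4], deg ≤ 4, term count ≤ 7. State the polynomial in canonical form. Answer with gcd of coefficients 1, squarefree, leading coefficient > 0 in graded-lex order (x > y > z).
2*x^4 + 4*x^2*y^2 + 2*y^4 - x^2 - y^2 + 3*z^2 - 2

(a) deg p = 4. No degree-3 surface has this shape.
(b) Symmetries: every cross-section ⟂ z is a circle, so x, y appear only via x² + y².
(c) Reading off the gridlines: a circular section at z = 0 has radius between 1 and 2.
(d) Solving for integer coefficients yields p as stated.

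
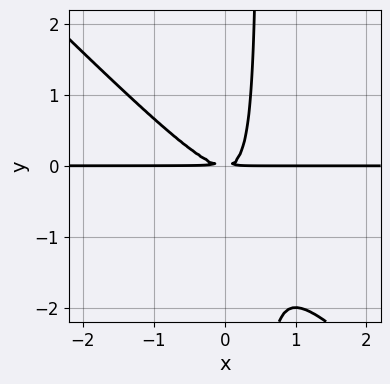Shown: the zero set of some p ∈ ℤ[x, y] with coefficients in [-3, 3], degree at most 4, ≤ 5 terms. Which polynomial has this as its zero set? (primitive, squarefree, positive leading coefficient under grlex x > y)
First, deg p = 3. No degree-2 curve has this shape.
Next, against the integer gridlines: the visible x-axis segment lies entirely on the curve.
Finally, fitting integer coefficients to these (and the overall shape) gives p.

2*x^2*y + 2*x*y^2 - y^2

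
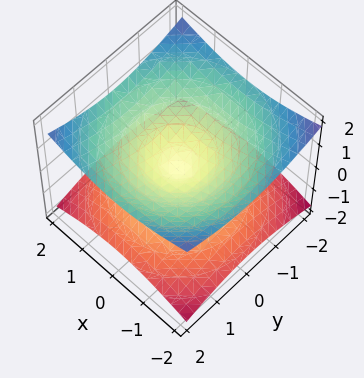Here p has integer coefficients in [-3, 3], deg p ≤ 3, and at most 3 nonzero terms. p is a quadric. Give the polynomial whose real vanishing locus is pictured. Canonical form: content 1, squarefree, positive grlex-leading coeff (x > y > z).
x^2 + y^2 - 3*z^2

(a) Degree: two nappes meeting at a single point; a quadric, so deg p = 2.
(b) By symmetry, every cross-section ⟂ z is a circle, so x, y appear only via x² + y²; the z ↦ −z reflection is a symmetry, so z appears only in even powers.
(c) From the visible intercepts: one z-axis crossing is at z = 0; a circular section at z = -1 has radius between 1 and 2; it crosses the x-axis at the gridline x = 0.
(d) Putting this together gives p.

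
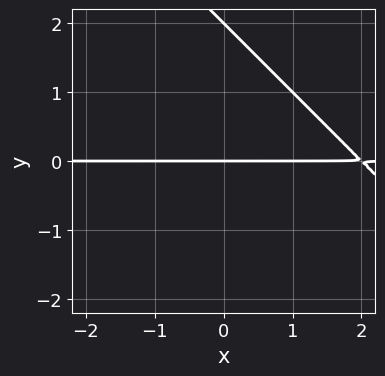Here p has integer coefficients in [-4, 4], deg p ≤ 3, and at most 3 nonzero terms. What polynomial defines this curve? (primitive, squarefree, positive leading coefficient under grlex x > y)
x*y + y^2 - 2*y

1. deg p = 2.
2. From the visible intercepts: the y-axis gridline crossings are at y ∈ {0, 2}; the visible x-axis segment lies entirely on the curve.
3. Matching integer coefficients to the picture gives p.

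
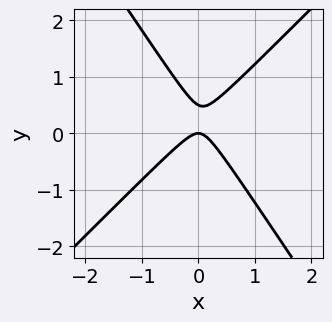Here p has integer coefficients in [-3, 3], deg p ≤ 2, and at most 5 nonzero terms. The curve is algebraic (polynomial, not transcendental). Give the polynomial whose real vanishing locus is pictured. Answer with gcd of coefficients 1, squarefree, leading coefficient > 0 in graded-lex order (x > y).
3*x^2 - x*y - 2*y^2 + y

Degree: the shape is more complex than any degree-1 curve, so deg p = 2.
From the visible intercepts: it meets the x-axis at x = 0 (among the integer gridlines); it crosses the y-axis at the gridline y = 0.
Assembling these constraints gives the stated polynomial.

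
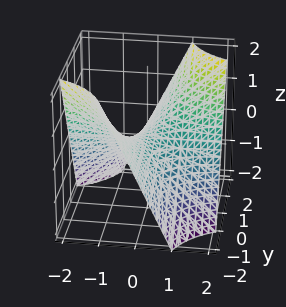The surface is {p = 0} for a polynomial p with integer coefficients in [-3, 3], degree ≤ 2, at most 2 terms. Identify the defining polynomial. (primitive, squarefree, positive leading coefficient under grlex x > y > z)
1. deg p = 2.
2. Checking where it meets the axes: every point of the x-axis in the box is on the surface; every point of the y-axis in the box is on the surface; one z-axis crossing is at z = 0.
3. These observations pin down the coefficients.

x*y - z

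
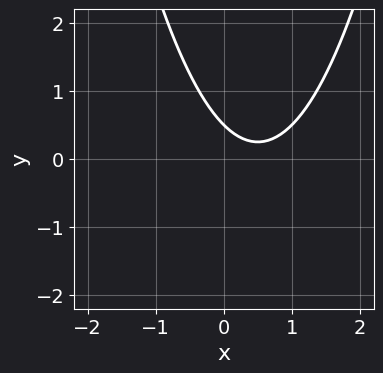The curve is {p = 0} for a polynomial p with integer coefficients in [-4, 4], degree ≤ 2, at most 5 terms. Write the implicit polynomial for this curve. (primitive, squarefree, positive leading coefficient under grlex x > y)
2*x^2 - 2*x - 2*y + 1

The degree is 2 — the shape is more complex than any degree-1 curve.
Observable constraints: the curve avoids every integer x-axis point in the box.
Together with the visible shape, these determine p as stated.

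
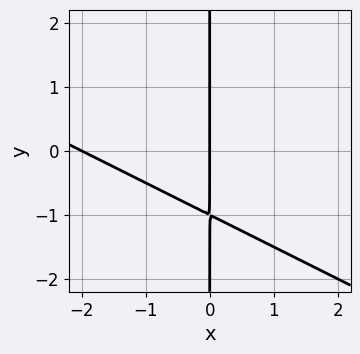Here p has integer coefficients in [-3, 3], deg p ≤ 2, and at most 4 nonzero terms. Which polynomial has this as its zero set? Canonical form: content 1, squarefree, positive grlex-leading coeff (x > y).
x^2 + 2*x*y + 2*x

First, deg p = 2.
Then, checking where it meets the axes: among the integer gridlines, it crosses the x-axis at x ∈ {-2, 0}; the visible y-axis segment lies entirely on the curve.
Finally, the integer polynomial consistent with all of this is the stated p.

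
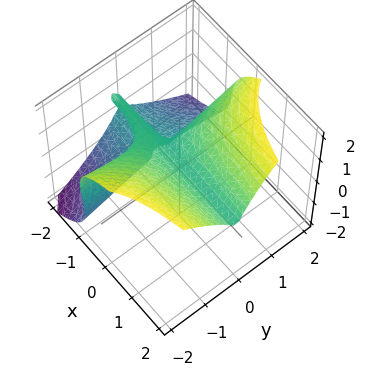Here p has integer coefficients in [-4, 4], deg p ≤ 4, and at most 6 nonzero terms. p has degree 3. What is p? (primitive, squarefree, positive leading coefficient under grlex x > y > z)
3*x*y^2 + x*y*z - 2*z^3 + 2*y^2 + z^2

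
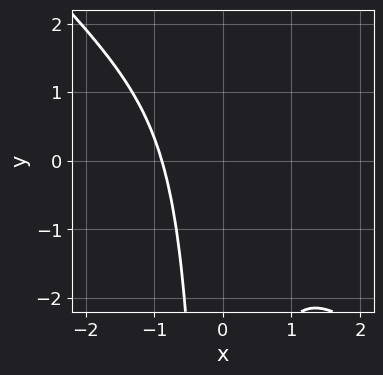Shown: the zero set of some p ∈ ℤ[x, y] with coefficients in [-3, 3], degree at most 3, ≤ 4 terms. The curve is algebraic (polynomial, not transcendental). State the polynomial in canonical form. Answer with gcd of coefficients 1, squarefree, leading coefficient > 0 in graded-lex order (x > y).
(a) Degree: a generic line meets the curve in up to 3 points, so deg p = 3.
(b) Reading off the gridlines: it misses every integer gridline on the y-axis.
(c) The integer polynomial consistent with all of this is the stated p.

3*x^3 + 3*x^2*y + x + 3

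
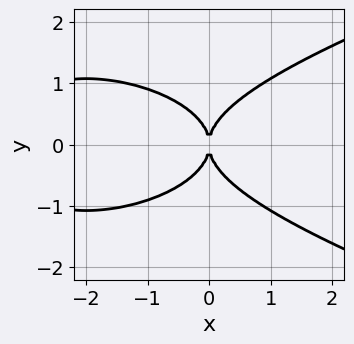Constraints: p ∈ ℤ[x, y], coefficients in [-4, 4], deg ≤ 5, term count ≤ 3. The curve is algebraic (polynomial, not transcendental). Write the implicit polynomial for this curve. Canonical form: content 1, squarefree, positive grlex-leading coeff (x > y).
3*y^4 - x^3 - 3*x^2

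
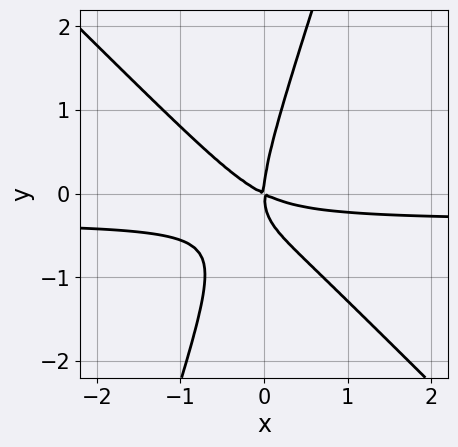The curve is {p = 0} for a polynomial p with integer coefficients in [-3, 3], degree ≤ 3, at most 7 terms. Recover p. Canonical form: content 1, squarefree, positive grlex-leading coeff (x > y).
3*x^2*y + 2*x*y^2 - y^3 + x^2 + 2*x*y

The degree is 3 — a generic line meets the curve in up to 3 points.
Against the integer gridlines: one x-axis crossing is at x = 0; one y-axis crossing is at y = 0.
Assembling these constraints gives the stated polynomial.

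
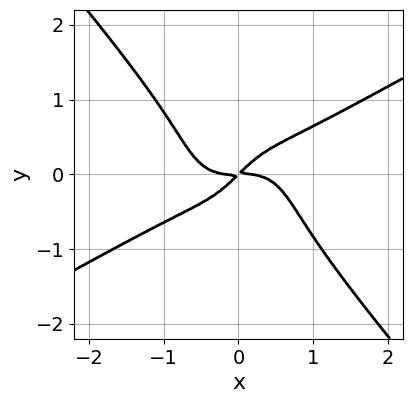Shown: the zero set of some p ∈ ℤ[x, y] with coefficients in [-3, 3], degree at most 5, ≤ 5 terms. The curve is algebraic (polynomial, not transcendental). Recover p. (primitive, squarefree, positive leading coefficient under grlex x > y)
2*x^4 - 3*x^3*y - 3*y^4 + 2*x*y - 2*y^2

Degree: no degree-3 curve has this shape, so deg p = 4.
Checking where it meets the axes: one x-axis crossing is at x = 0; it crosses the y-axis at the gridline y = 0.
Fitting integer coefficients to these (and the overall shape) gives p.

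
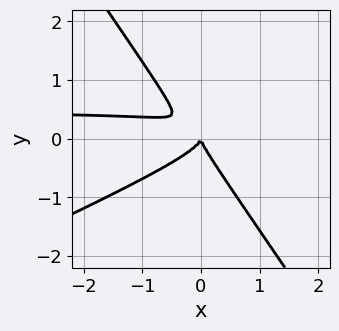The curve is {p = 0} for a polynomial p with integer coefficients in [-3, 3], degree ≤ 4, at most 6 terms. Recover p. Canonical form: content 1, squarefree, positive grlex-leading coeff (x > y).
First, degree: a generic line meets the curve in up to 3 points, so deg p = 3.
Next, observable constraints: it crosses the y-axis at the gridline y = 0; one x-axis crossing is at x = 0.
Finally, fitting integer coefficients to these (and the overall shape) gives p.

2*x^2*y - 3*x*y^2 - 3*y^3 - x^2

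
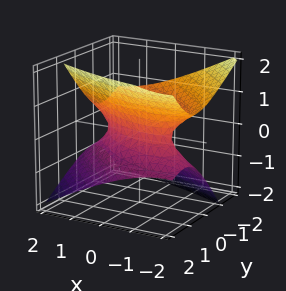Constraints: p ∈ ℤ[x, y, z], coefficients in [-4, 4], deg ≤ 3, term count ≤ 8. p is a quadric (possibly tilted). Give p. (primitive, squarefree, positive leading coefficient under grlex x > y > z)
(a) The degree is 2 — a generic line meets the surface in up to 2 points.
(b) Against the integer gridlines: the surface avoids every integer z-axis point in the box; the x-axis gridline crossings are at x ∈ {-1, 1}.
(c) Together with the visible shape, these determine p as stated.

x^2 + 2*x*y + 2*y^2 + 2*y*z - 3*z^2 - 1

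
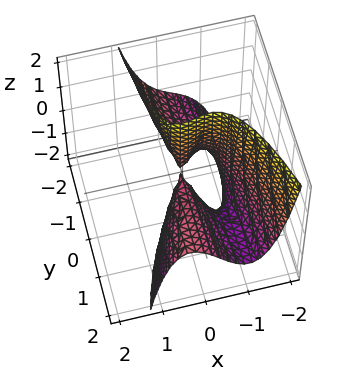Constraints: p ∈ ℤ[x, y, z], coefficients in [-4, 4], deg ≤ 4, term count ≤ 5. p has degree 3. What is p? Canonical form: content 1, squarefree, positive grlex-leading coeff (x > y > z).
1. deg p = 3. A generic line meets the surface in up to 3 points.
2. Observable constraints: one x-axis crossing is at x = -1; the visible y-axis segment lies entirely on the surface; every point of the z-axis in the box is on the surface.
3. Assembling these constraints gives the stated polynomial.

2*x^3 + 2*x^2 - x*y + y*z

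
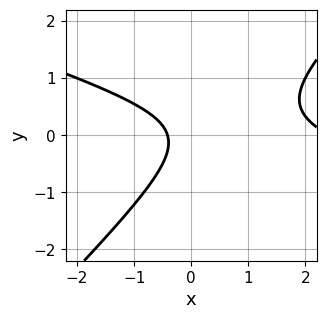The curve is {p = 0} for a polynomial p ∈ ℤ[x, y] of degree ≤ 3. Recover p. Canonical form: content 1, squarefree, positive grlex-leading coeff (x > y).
x^2 + 2*x*y - 3*y^2 - 2*x - 1

Degree: the shape is more complex than any degree-1 curve, so deg p = 2.
From the axis intercepts and sections: no y-intercept at any integer in the box.
These observations pin down the coefficients.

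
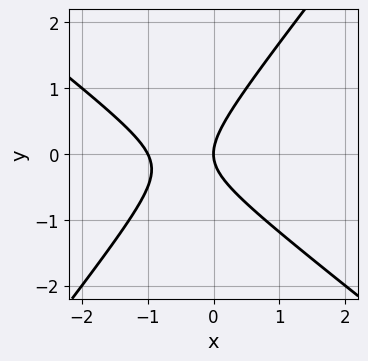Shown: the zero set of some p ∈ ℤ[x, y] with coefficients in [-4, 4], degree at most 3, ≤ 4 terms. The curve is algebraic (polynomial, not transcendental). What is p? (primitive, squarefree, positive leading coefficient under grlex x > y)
2*x^2 + x*y - 2*y^2 + 2*x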